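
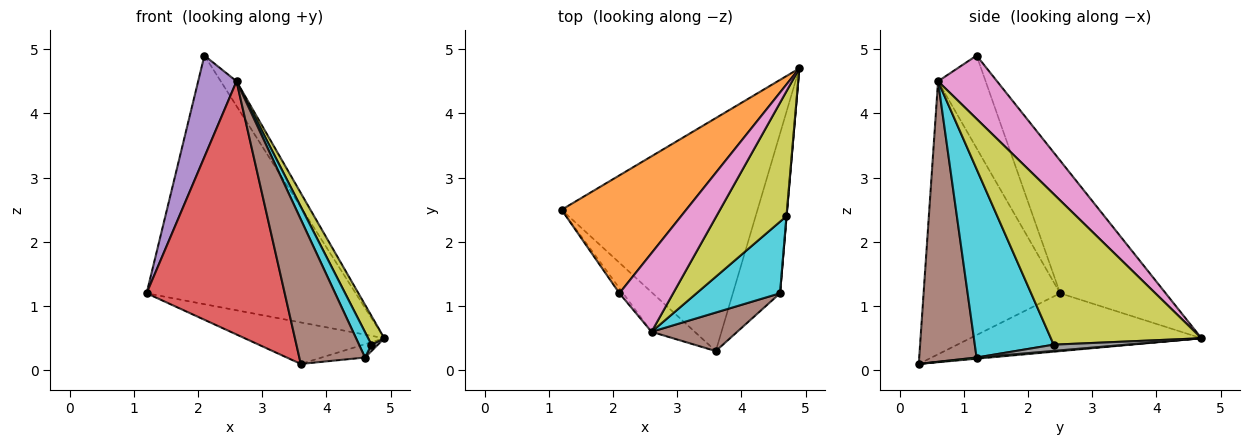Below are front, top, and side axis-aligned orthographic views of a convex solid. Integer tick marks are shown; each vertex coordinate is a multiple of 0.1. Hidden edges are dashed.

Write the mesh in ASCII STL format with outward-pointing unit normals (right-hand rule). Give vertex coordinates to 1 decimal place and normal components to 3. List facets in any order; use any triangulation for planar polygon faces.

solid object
 facet normal -0.279 0.168 -0.945
  outer loop
   vertex 3.6 0.3 0.1
   vertex 1.2 2.5 1.2
   vertex 4.9 4.7 0.5
  endloop
 endfacet
 facet normal -0.415 0.822 0.390
  outer loop
   vertex 2.1 1.2 4.9
   vertex 4.9 4.7 0.5
   vertex 1.2 2.5 1.2
  endloop
 endfacet
 facet normal 0.025 0.083 -0.996
  outer loop
   vertex 4.6 1.2 0.2
   vertex 3.6 0.3 0.1
   vertex 4.9 4.7 0.5
  endloop
 endfacet
 facet normal -0.699 -0.707 -0.111
  outer loop
   vertex 2.6 0.6 4.5
   vertex 1.2 2.5 1.2
   vertex 3.6 0.3 0.1
  endloop
 endfacet
 facet normal -0.778 -0.628 -0.031
  outer loop
   vertex 2.6 0.6 4.5
   vertex 2.1 1.2 4.9
   vertex 1.2 2.5 1.2
  endloop
 endfacet
 facet normal 0.645 -0.738 0.197
  outer loop
   vertex 2.6 0.6 4.5
   vertex 3.6 0.3 0.1
   vertex 4.6 1.2 0.2
  endloop
 endfacet
 facet normal 0.747 0.200 0.634
  outer loop
   vertex 2.6 0.6 4.5
   vertex 4.9 4.7 0.5
   vertex 2.1 1.2 4.9
  endloop
 endfacet
 facet normal 0.996 -0.088 0.029
  outer loop
   vertex 4.7 2.4 0.4
   vertex 4.6 1.2 0.2
   vertex 4.9 4.7 0.5
  endloop
 endfacet
 facet normal 0.902 -0.097 0.420
  outer loop
   vertex 4.7 2.4 0.4
   vertex 4.9 4.7 0.5
   vertex 2.6 0.6 4.5
  endloop
 endfacet
 facet normal 0.905 -0.142 0.401
  outer loop
   vertex 4.7 2.4 0.4
   vertex 2.6 0.6 4.5
   vertex 4.6 1.2 0.2
  endloop
 endfacet
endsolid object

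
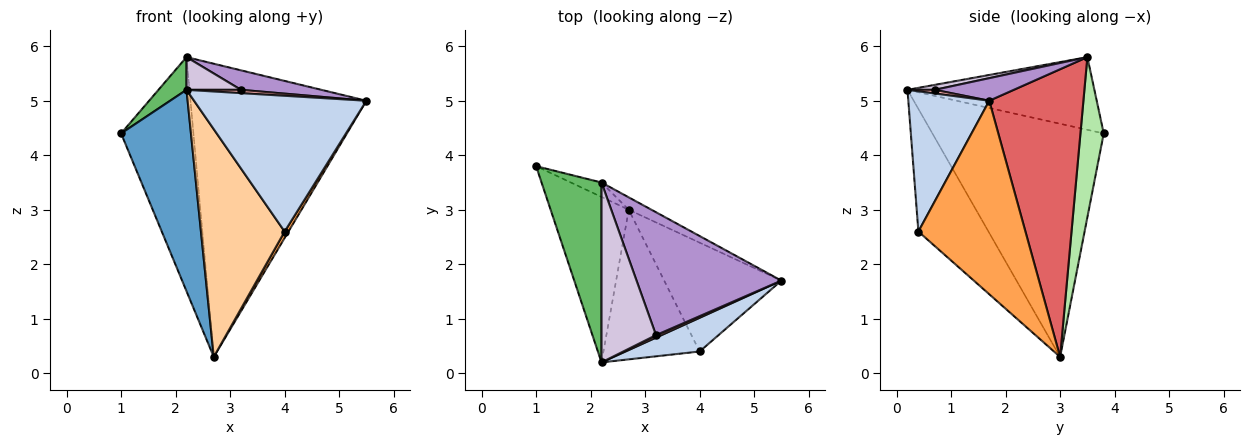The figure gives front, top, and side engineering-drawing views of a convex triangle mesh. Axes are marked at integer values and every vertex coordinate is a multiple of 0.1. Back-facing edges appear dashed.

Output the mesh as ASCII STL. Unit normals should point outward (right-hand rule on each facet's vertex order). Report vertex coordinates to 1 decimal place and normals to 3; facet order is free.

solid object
 facet normal -0.884 -0.361 -0.296
  outer loop
   vertex 2.7 3.0 0.3
   vertex 2.2 0.2 5.2
   vertex 1.0 3.8 4.4
  endloop
 endfacet
 facet normal 0.415 -0.883 0.219
  outer loop
   vertex 4.0 0.4 2.6
   vertex 5.5 1.7 5.0
   vertex 2.2 0.2 5.2
  endloop
 endfacet
 facet normal 0.855 -0.031 -0.518
  outer loop
   vertex 4.0 0.4 2.6
   vertex 2.7 3.0 0.3
   vertex 5.5 1.7 5.0
  endloop
 endfacet
 facet normal -0.574 -0.685 -0.450
  outer loop
   vertex 4.0 0.4 2.6
   vertex 2.2 0.2 5.2
   vertex 2.7 3.0 0.3
  endloop
 endfacet
 facet normal -0.766 -0.115 0.632
  outer loop
   vertex 2.2 3.5 5.8
   vertex 1.0 3.8 4.4
   vertex 2.2 0.2 5.2
  endloop
 endfacet
 facet normal 0.306 0.950 -0.059
  outer loop
   vertex 2.2 3.5 5.8
   vertex 2.7 3.0 0.3
   vertex 1.0 3.8 4.4
  endloop
 endfacet
 facet normal 0.472 0.881 -0.037
  outer loop
   vertex 2.2 3.5 5.8
   vertex 5.5 1.7 5.0
   vertex 2.7 3.0 0.3
  endloop
 endfacet
 facet normal 0.371 -0.743 0.557
  outer loop
   vertex 3.2 0.7 5.2
   vertex 2.2 0.2 5.2
   vertex 5.5 1.7 5.0
  endloop
 endfacet
 facet normal 0.152 -0.155 0.976
  outer loop
   vertex 3.2 0.7 5.2
   vertex 5.5 1.7 5.0
   vertex 2.2 3.5 5.8
  endloop
 endfacet
 facet normal 0.089 -0.178 0.980
  outer loop
   vertex 3.2 0.7 5.2
   vertex 2.2 3.5 5.8
   vertex 2.2 0.2 5.2
  endloop
 endfacet
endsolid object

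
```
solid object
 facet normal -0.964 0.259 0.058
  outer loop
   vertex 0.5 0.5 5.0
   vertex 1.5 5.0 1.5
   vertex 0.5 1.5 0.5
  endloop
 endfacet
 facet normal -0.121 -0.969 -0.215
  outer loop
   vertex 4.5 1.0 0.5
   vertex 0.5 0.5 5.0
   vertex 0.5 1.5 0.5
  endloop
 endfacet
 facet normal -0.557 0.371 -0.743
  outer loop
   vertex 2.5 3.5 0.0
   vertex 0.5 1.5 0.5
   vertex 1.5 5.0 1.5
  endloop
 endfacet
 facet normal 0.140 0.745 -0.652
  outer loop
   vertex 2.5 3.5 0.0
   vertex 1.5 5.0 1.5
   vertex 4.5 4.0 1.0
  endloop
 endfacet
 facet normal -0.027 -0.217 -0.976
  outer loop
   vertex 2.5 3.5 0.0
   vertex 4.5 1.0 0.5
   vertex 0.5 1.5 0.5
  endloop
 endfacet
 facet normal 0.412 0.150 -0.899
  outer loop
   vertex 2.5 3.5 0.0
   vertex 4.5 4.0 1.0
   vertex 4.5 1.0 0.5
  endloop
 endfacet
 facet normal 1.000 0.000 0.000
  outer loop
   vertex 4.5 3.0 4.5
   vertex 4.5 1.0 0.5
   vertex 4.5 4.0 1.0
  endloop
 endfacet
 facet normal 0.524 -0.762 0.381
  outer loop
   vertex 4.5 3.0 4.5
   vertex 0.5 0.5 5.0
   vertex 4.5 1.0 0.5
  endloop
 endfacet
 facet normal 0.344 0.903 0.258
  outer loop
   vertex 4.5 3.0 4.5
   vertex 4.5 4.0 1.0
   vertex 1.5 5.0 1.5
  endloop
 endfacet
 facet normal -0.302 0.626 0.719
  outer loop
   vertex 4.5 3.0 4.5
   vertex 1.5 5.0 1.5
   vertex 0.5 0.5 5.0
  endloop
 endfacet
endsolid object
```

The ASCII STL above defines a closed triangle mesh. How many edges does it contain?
15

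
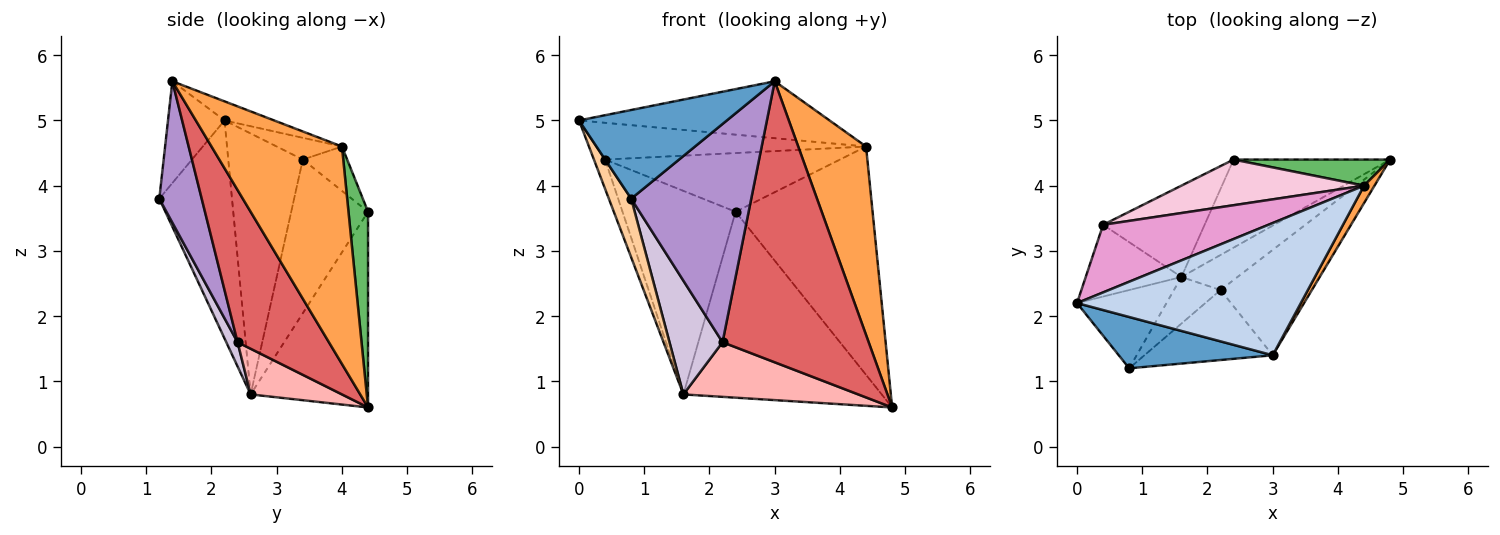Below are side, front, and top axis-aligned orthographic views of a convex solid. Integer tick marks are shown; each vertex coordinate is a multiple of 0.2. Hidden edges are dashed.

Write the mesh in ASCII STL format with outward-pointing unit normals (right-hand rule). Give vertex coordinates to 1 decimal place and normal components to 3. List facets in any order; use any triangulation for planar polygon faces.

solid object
 facet normal -0.314 -0.822 0.475
  outer loop
   vertex 0.8 1.2 3.8
   vertex 3.0 1.4 5.6
   vertex 0.0 2.2 5.0
  endloop
 endfacet
 facet normal -0.078 0.394 0.916
  outer loop
   vertex 4.4 4.0 4.6
   vertex 0.0 2.2 5.0
   vertex 3.0 1.4 5.6
  endloop
 endfacet
 facet normal 0.886 -0.461 0.043
  outer loop
   vertex 4.4 4.0 4.6
   vertex 3.0 1.4 5.6
   vertex 4.8 4.4 0.6
  endloop
 endfacet
 facet normal -0.890 -0.274 -0.365
  outer loop
   vertex 1.6 2.6 0.8
   vertex 0.8 1.2 3.8
   vertex 0.0 2.2 5.0
  endloop
 endfacet
 facet normal 0.141 0.984 0.112
  outer loop
   vertex 2.4 4.4 3.6
   vertex 4.4 4.0 4.6
   vertex 4.8 4.4 0.6
  endloop
 endfacet
 facet normal -0.472 0.797 -0.377
  outer loop
   vertex 2.4 4.4 3.6
   vertex 4.8 4.4 0.6
   vertex 1.6 2.6 0.8
  endloop
 endfacet
 facet normal 0.505 -0.808 -0.303
  outer loop
   vertex 2.2 2.4 1.6
   vertex 4.8 4.4 0.6
   vertex 3.0 1.4 5.6
  endloop
 endfacet
 facet normal 0.402 -0.770 -0.494
  outer loop
   vertex 2.2 2.4 1.6
   vertex 1.6 2.6 0.8
   vertex 4.8 4.4 0.6
  endloop
 endfacet
 facet normal 0.319 -0.903 -0.289
  outer loop
   vertex 2.2 2.4 1.6
   vertex 3.0 1.4 5.6
   vertex 0.8 1.2 3.8
  endloop
 endfacet
 facet normal 0.193 -0.908 -0.372
  outer loop
   vertex 2.2 2.4 1.6
   vertex 0.8 1.2 3.8
   vertex 1.6 2.6 0.8
  endloop
 endfacet
 facet normal -0.930 0.139 -0.341
  outer loop
   vertex 0.4 3.4 4.4
   vertex 1.6 2.6 0.8
   vertex 0.0 2.2 5.0
  endloop
 endfacet
 facet normal -0.527 0.775 -0.348
  outer loop
   vertex 0.4 3.4 4.4
   vertex 2.4 4.4 3.6
   vertex 1.6 2.6 0.8
  endloop
 endfacet
 facet normal -0.115 0.475 0.873
  outer loop
   vertex 0.4 3.4 4.4
   vertex 0.0 2.2 5.0
   vertex 4.4 4.0 4.6
  endloop
 endfacet
 facet normal -0.147 0.781 0.607
  outer loop
   vertex 0.4 3.4 4.4
   vertex 4.4 4.0 4.6
   vertex 2.4 4.4 3.6
  endloop
 endfacet
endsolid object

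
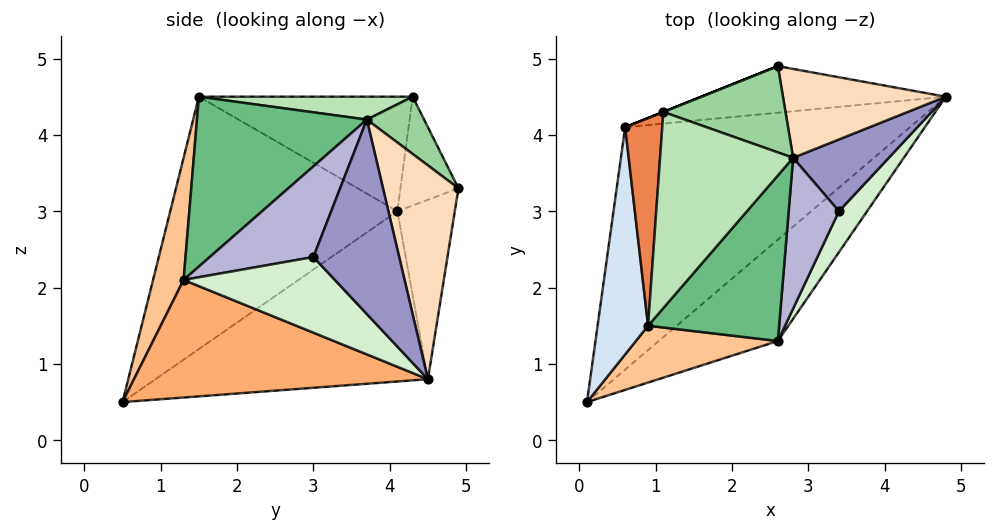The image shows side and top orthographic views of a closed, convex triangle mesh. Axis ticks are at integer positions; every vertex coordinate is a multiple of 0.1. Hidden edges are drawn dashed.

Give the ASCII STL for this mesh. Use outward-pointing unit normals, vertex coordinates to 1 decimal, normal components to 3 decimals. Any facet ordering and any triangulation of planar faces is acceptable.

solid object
 facet normal -0.427 0.555 -0.714
  outer loop
   vertex 0.6 4.1 3.0
   vertex 4.8 4.5 0.8
   vertex 0.1 0.5 0.5
  endloop
 endfacet
 facet normal -0.290 0.872 -0.394
  outer loop
   vertex 0.6 4.1 3.0
   vertex 2.6 4.9 3.3
   vertex 4.8 4.5 0.8
  endloop
 endfacet
 facet normal -0.371 0.928 0.000
  outer loop
   vertex 0.6 4.1 3.0
   vertex 1.1 4.3 4.5
   vertex 2.6 4.9 3.3
  endloop
 endfacet
 facet normal -0.981 0.000 0.196
  outer loop
   vertex 0.6 4.1 3.0
   vertex 0.1 0.5 0.5
   vertex 0.9 1.5 4.5
  endloop
 endfacet
 facet normal -0.949 0.068 0.307
  outer loop
   vertex 0.6 4.1 3.0
   vertex 0.9 1.5 4.5
   vertex 1.1 4.3 4.5
  endloop
 endfacet
 facet normal 0.556 -0.611 -0.563
  outer loop
   vertex 2.6 1.3 2.1
   vertex 0.1 0.5 0.5
   vertex 4.8 4.5 0.8
  endloop
 endfacet
 facet normal 0.177 -0.963 0.205
  outer loop
   vertex 2.6 1.3 2.1
   vertex 0.9 1.5 4.5
   vertex 0.1 0.5 0.5
  endloop
 endfacet
 facet normal 0.686 0.506 0.523
  outer loop
   vertex 2.8 3.7 4.2
   vertex 4.8 4.5 0.8
   vertex 2.6 4.9 3.3
  endloop
 endfacet
 facet normal 0.679 -0.515 0.524
  outer loop
   vertex 2.8 3.7 4.2
   vertex 0.9 1.5 4.5
   vertex 2.6 1.3 2.1
  endloop
 endfacet
 facet normal 0.340 0.600 0.724
  outer loop
   vertex 2.8 3.7 4.2
   vertex 2.6 4.9 3.3
   vertex 1.1 4.3 4.5
  endloop
 endfacet
 facet normal 0.170 -0.012 0.985
  outer loop
   vertex 2.8 3.7 4.2
   vertex 1.1 4.3 4.5
   vertex 0.9 1.5 4.5
  endloop
 endfacet
 facet normal 0.837 -0.449 0.312
  outer loop
   vertex 3.4 3.0 2.4
   vertex 2.6 1.3 2.1
   vertex 4.8 4.5 0.8
  endloop
 endfacet
 facet normal 0.842 -0.344 0.415
  outer loop
   vertex 3.4 3.0 2.4
   vertex 4.8 4.5 0.8
   vertex 2.8 3.7 4.2
  endloop
 endfacet
 facet normal 0.783 -0.445 0.434
  outer loop
   vertex 3.4 3.0 2.4
   vertex 2.8 3.7 4.2
   vertex 2.6 1.3 2.1
  endloop
 endfacet
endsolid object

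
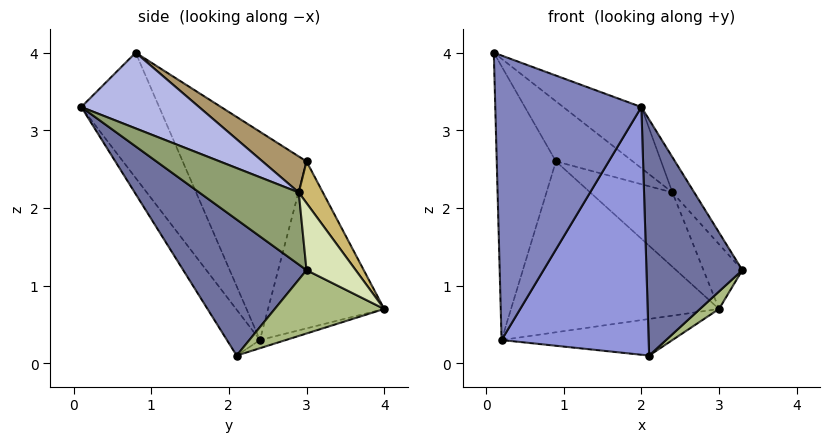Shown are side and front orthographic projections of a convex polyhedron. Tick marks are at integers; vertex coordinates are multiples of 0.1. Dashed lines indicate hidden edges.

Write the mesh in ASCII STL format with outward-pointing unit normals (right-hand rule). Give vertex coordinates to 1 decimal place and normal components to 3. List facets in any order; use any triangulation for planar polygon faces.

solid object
 facet normal 0.743 -0.578 -0.338
  outer loop
   vertex 2.1 2.1 0.1
   vertex 3.3 3.0 1.2
   vertex 2.0 0.1 3.3
  endloop
 endfacet
 facet normal -0.438 -0.821 -0.367
  outer loop
   vertex 0.2 2.4 0.3
   vertex 2.0 0.1 3.3
   vertex 0.1 0.8 4.0
  endloop
 endfacet
 facet normal -0.186 -0.831 -0.525
  outer loop
   vertex 0.2 2.4 0.3
   vertex 2.1 2.1 0.1
   vertex 2.0 0.1 3.3
  endloop
 endfacet
 facet normal 0.421 0.279 0.863
  outer loop
   vertex 2.4 2.9 2.2
   vertex 0.1 0.8 4.0
   vertex 2.0 0.1 3.3
  endloop
 endfacet
 facet normal 0.726 0.159 0.669
  outer loop
   vertex 2.4 2.9 2.2
   vertex 2.0 0.1 3.3
   vertex 3.3 3.0 1.2
  endloop
 endfacet
 facet normal 0.720 -0.125 -0.683
  outer loop
   vertex 3.0 4.0 0.7
   vertex 3.3 3.0 1.2
   vertex 2.1 2.1 0.1
  endloop
 endfacet
 facet normal -0.049 0.322 -0.946
  outer loop
   vertex 3.0 4.0 0.7
   vertex 2.1 2.1 0.1
   vertex 0.2 2.4 0.3
  endloop
 endfacet
 facet normal 0.622 0.491 0.609
  outer loop
   vertex 3.0 4.0 0.7
   vertex 2.4 2.9 2.2
   vertex 3.3 3.0 1.2
  endloop
 endfacet
 facet normal 0.258 0.450 0.855
  outer loop
   vertex 0.9 3.0 2.6
   vertex 0.1 0.8 4.0
   vertex 2.4 2.9 2.2
  endloop
 endfacet
 facet normal 0.218 0.743 0.632
  outer loop
   vertex 0.9 3.0 2.6
   vertex 2.4 2.9 2.2
   vertex 3.0 4.0 0.7
  endloop
 endfacet
 facet normal -0.891 0.426 0.160
  outer loop
   vertex 0.9 3.0 2.6
   vertex 0.2 2.4 0.3
   vertex 0.1 0.8 4.0
  endloop
 endfacet
 facet normal -0.486 0.870 -0.079
  outer loop
   vertex 0.9 3.0 2.6
   vertex 3.0 4.0 0.7
   vertex 0.2 2.4 0.3
  endloop
 endfacet
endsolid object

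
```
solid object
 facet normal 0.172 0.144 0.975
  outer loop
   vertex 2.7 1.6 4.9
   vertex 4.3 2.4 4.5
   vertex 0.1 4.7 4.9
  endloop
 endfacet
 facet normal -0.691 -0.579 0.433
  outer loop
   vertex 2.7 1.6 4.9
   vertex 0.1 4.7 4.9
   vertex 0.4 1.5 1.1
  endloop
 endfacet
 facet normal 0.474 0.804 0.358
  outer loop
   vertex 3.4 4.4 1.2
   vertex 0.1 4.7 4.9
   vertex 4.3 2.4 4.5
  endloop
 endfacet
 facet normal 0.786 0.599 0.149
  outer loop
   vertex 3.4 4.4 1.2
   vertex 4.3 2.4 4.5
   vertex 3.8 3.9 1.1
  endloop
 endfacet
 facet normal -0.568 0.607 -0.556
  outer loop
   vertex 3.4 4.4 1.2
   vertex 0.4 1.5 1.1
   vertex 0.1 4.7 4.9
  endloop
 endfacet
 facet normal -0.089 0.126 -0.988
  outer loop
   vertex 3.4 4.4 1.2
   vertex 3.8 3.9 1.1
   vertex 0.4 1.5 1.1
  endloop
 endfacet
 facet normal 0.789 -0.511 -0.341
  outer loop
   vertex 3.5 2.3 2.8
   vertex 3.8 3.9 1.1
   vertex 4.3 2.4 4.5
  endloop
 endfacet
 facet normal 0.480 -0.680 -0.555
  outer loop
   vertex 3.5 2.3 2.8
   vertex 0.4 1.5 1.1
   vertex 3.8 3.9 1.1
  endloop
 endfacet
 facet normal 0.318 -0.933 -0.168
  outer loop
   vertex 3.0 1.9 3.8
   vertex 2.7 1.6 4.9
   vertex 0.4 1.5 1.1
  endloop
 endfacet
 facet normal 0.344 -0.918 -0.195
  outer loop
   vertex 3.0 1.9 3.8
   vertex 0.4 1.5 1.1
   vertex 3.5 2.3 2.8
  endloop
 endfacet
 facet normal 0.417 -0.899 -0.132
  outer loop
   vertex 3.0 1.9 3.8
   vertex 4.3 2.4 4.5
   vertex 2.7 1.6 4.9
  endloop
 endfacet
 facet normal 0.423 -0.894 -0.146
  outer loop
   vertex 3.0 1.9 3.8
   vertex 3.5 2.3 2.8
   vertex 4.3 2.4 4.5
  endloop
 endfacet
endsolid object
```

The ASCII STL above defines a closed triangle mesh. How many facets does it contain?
12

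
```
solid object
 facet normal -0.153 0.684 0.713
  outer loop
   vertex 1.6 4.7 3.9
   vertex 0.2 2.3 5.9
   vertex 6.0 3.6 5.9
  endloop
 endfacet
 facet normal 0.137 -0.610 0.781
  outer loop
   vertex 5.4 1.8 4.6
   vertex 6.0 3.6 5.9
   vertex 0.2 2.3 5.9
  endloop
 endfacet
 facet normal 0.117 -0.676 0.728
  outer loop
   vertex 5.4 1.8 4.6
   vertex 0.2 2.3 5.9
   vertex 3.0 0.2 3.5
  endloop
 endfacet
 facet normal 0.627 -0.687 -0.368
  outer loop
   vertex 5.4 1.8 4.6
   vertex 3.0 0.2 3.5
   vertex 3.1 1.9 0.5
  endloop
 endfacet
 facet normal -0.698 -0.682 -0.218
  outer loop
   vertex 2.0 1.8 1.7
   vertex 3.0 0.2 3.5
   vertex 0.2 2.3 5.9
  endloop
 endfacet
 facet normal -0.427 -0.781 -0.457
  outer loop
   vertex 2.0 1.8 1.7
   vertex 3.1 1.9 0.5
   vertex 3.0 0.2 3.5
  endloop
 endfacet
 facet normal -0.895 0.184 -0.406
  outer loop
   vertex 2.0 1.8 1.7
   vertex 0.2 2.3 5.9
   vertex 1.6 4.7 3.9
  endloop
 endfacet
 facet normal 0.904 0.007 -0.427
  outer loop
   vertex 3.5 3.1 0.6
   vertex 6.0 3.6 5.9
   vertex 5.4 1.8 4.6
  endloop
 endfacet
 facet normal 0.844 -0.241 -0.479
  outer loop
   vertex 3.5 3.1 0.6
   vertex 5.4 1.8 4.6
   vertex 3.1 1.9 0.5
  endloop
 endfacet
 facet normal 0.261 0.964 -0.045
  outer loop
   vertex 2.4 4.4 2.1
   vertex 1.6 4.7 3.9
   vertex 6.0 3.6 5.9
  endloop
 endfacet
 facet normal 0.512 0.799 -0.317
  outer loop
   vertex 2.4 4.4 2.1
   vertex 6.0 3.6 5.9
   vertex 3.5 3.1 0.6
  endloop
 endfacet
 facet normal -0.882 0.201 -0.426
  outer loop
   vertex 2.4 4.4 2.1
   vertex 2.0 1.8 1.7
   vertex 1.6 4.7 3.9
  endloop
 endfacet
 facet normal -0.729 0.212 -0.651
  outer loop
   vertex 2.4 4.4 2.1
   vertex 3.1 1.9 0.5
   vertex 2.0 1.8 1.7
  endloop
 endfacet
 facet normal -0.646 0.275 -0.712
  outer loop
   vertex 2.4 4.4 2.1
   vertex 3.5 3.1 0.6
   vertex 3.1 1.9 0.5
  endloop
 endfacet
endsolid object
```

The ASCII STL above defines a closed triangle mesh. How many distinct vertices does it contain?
9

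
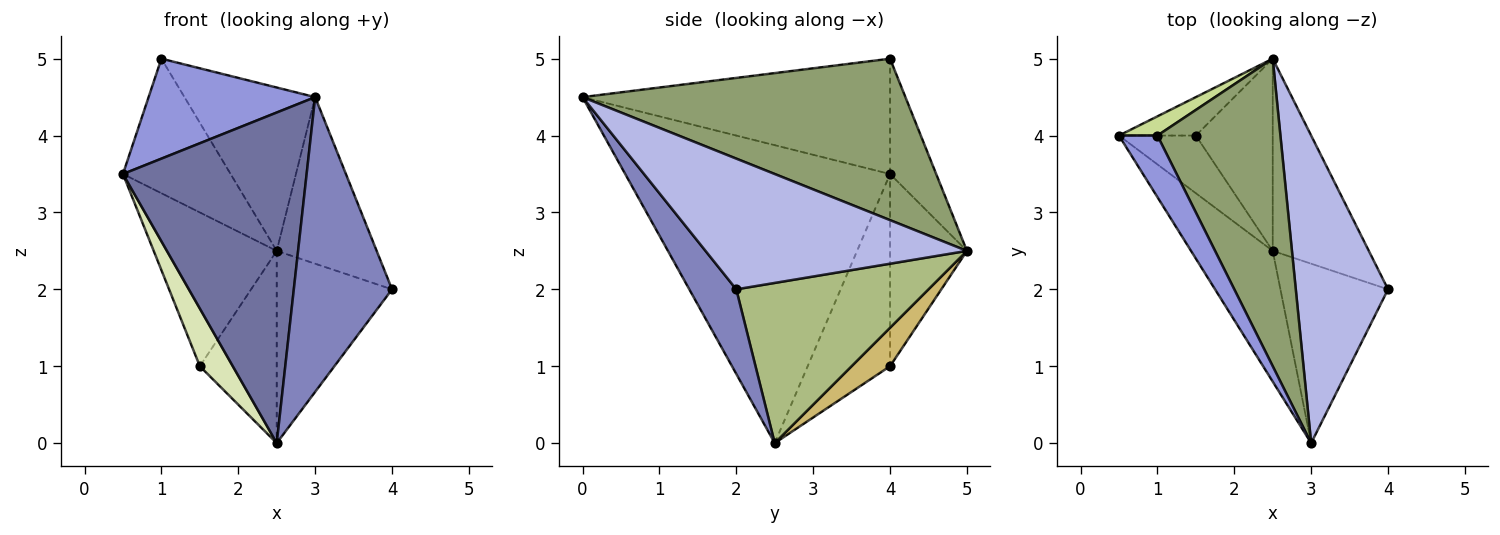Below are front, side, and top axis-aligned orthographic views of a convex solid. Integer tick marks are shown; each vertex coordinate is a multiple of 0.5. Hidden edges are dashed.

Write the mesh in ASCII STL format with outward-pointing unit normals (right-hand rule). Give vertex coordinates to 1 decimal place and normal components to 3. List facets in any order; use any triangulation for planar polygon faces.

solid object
 facet normal -0.802 -0.556 -0.220
  outer loop
   vertex 2.5 2.5 0.0
   vertex 3.0 0.0 4.5
   vertex 0.5 4.0 3.5
  endloop
 endfacet
 facet normal 0.378 -0.791 -0.481
  outer loop
   vertex 2.5 2.5 0.0
   vertex 4.0 2.0 2.0
   vertex 3.0 0.0 4.5
  endloop
 endfacet
 facet normal -0.844 -0.457 0.281
  outer loop
   vertex 1.0 4.0 5.0
   vertex 0.5 4.0 3.5
   vertex 3.0 0.0 4.5
  endloop
 endfacet
 facet normal 0.780 0.298 0.550
  outer loop
   vertex 2.5 5.0 2.5
   vertex 3.0 0.0 4.5
   vertex 4.0 2.0 2.0
  endloop
 endfacet
 facet normal 0.757 0.306 0.577
  outer loop
   vertex 2.5 5.0 2.5
   vertex 1.0 4.0 5.0
   vertex 3.0 0.0 4.5
  endloop
 endfacet
 facet normal 0.762 0.457 -0.457
  outer loop
   vertex 2.5 5.0 2.5
   vertex 4.0 2.0 2.0
   vertex 2.5 2.5 0.0
  endloop
 endfacet
 facet normal -0.391 0.911 0.130
  outer loop
   vertex 2.5 5.0 2.5
   vertex 0.5 4.0 3.5
   vertex 1.0 4.0 5.0
  endloop
 endfacet
 facet normal -0.870 -0.348 -0.348
  outer loop
   vertex 1.5 4.0 1.0
   vertex 2.5 2.5 0.0
   vertex 0.5 4.0 3.5
  endloop
 endfacet
 facet normal -0.518 0.830 -0.207
  outer loop
   vertex 1.5 4.0 1.0
   vertex 0.5 4.0 3.5
   vertex 2.5 5.0 2.5
  endloop
 endfacet
 facet normal 0.333 0.667 -0.667
  outer loop
   vertex 1.5 4.0 1.0
   vertex 2.5 5.0 2.5
   vertex 2.5 2.5 0.0
  endloop
 endfacet
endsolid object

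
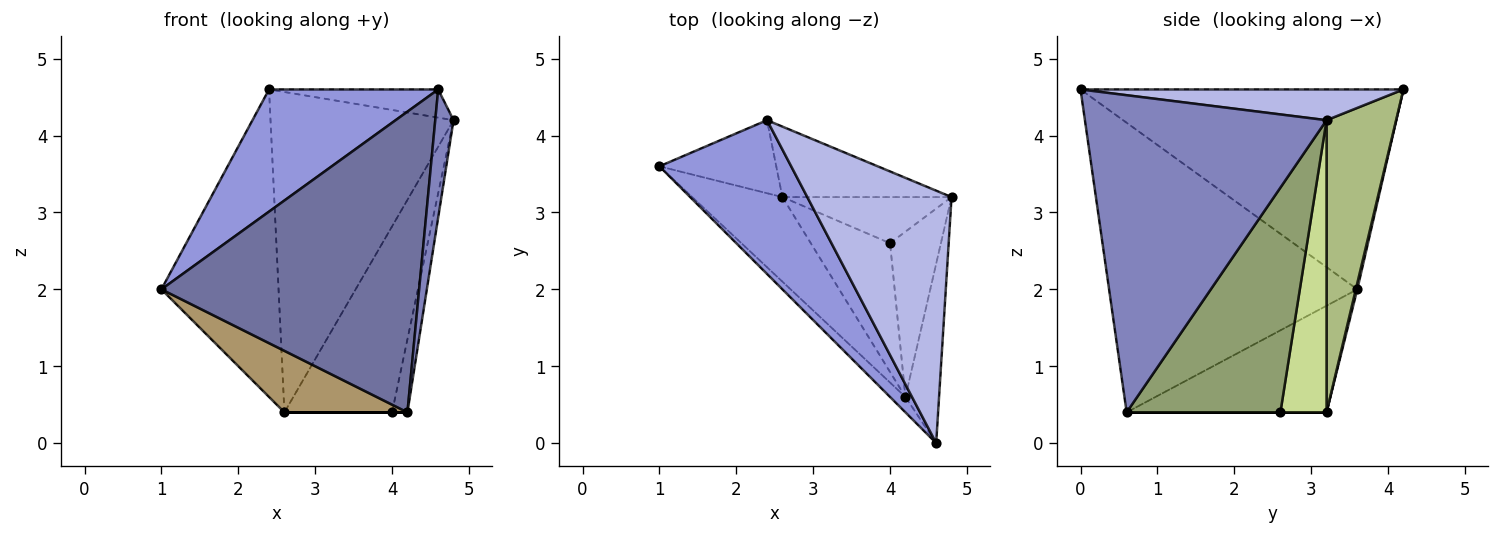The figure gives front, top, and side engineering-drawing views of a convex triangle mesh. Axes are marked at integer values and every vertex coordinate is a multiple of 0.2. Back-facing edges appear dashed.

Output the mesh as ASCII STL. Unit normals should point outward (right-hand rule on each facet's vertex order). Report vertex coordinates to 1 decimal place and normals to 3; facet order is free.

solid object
 facet normal -0.693 -0.720 -0.037
  outer loop
   vertex 4.2 0.6 0.4
   vertex 4.6 0.0 4.6
   vertex 1.0 3.6 2.0
  endloop
 endfacet
 facet normal 0.992 -0.075 -0.105
  outer loop
   vertex 4.2 0.6 0.4
   vertex 4.8 3.2 4.2
   vertex 4.6 0.0 4.6
  endloop
 endfacet
 facet normal -0.765 -0.401 0.504
  outer loop
   vertex 2.4 4.2 4.6
   vertex 1.0 3.6 2.0
   vertex 4.6 0.0 4.6
  endloop
 endfacet
 facet normal 0.207 0.109 0.972
  outer loop
   vertex 2.4 4.2 4.6
   vertex 4.6 0.0 4.6
   vertex 4.8 3.2 4.2
  endloop
 endfacet
 facet normal 0.971 0.097 -0.220
  outer loop
   vertex 4.0 2.6 0.4
   vertex 4.8 3.2 4.2
   vertex 4.2 0.6 0.4
  endloop
 endfacet
 facet normal 0.348 0.916 -0.201
  outer loop
   vertex 2.6 3.2 0.4
   vertex 2.4 4.2 4.6
   vertex 4.8 3.2 4.2
  endloop
 endfacet
 facet normal 0.384 0.896 -0.222
  outer loop
   vertex 2.6 3.2 0.4
   vertex 4.8 3.2 4.2
   vertex 4.0 2.6 0.4
  endloop
 endfacet
 facet normal 0.012 0.973 -0.231
  outer loop
   vertex 2.6 3.2 0.4
   vertex 1.0 3.6 2.0
   vertex 2.4 4.2 4.6
  endloop
 endfacet
 facet normal -0.691 -0.425 -0.585
  outer loop
   vertex 2.6 3.2 0.4
   vertex 4.2 0.6 0.4
   vertex 1.0 3.6 2.0
  endloop
 endfacet
 facet normal 0.000 0.000 -1.000
  outer loop
   vertex 2.6 3.2 0.4
   vertex 4.0 2.6 0.4
   vertex 4.2 0.6 0.4
  endloop
 endfacet
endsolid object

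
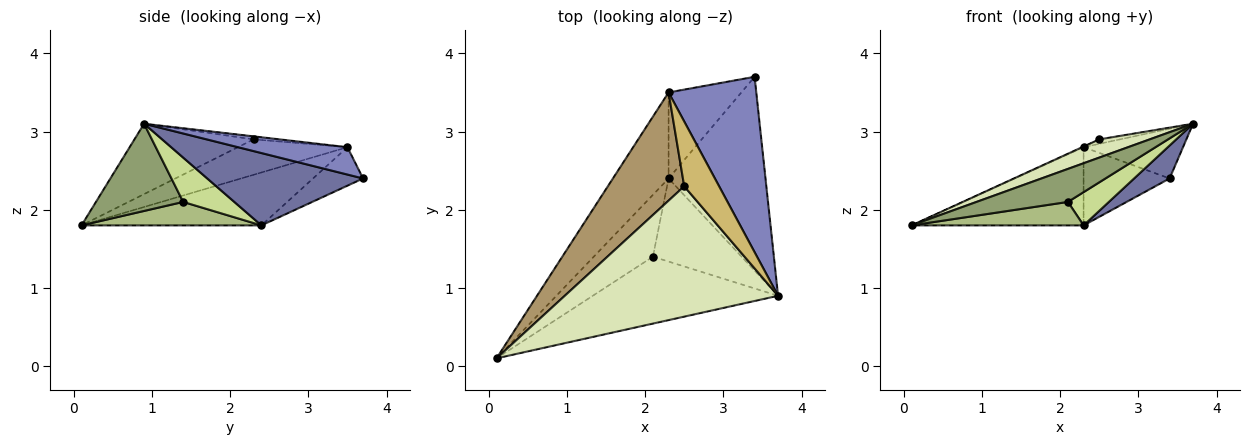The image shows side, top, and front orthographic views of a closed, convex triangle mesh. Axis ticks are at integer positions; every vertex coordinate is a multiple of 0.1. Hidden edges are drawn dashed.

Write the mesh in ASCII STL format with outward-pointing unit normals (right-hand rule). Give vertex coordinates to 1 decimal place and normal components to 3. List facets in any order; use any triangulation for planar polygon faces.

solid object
 facet normal 0.593 -0.135 -0.794
  outer loop
   vertex 2.3 2.4 1.8
   vertex 3.4 3.7 2.4
   vertex 3.7 0.9 3.1
  endloop
 endfacet
 facet normal 0.288 0.261 0.921
  outer loop
   vertex 2.3 3.5 2.8
   vertex 3.7 0.9 3.1
   vertex 3.4 3.7 2.4
  endloop
 endfacet
 facet normal -0.575 0.550 -0.605
  outer loop
   vertex 2.3 3.5 2.8
   vertex 2.3 2.4 1.8
   vertex 0.1 0.1 1.8
  endloop
 endfacet
 facet normal -0.364 0.626 -0.689
  outer loop
   vertex 2.3 3.5 2.8
   vertex 3.4 3.7 2.4
   vertex 2.3 2.4 1.8
  endloop
 endfacet
 facet normal 0.389 -0.408 -0.826
  outer loop
   vertex 2.1 1.4 2.1
   vertex 3.7 0.9 3.1
   vertex 0.1 0.1 1.8
  endloop
 endfacet
 facet normal 0.348 -0.333 -0.877
  outer loop
   vertex 2.1 1.4 2.1
   vertex 0.1 0.1 1.8
   vertex 2.3 2.4 1.8
  endloop
 endfacet
 facet normal 0.421 -0.337 -0.842
  outer loop
   vertex 2.1 1.4 2.1
   vertex 2.3 2.4 1.8
   vertex 3.7 0.9 3.1
  endloop
 endfacet
 facet normal -0.311 -0.132 0.941
  outer loop
   vertex 2.5 2.3 2.9
   vertex 0.1 0.1 1.8
   vertex 3.7 0.9 3.1
  endloop
 endfacet
 facet normal -0.421 0.005 0.907
  outer loop
   vertex 2.5 2.3 2.9
   vertex 2.3 3.5 2.8
   vertex 0.1 0.1 1.8
  endloop
 endfacet
 facet normal -0.086 0.069 0.994
  outer loop
   vertex 2.5 2.3 2.9
   vertex 3.7 0.9 3.1
   vertex 2.3 3.5 2.8
  endloop
 endfacet
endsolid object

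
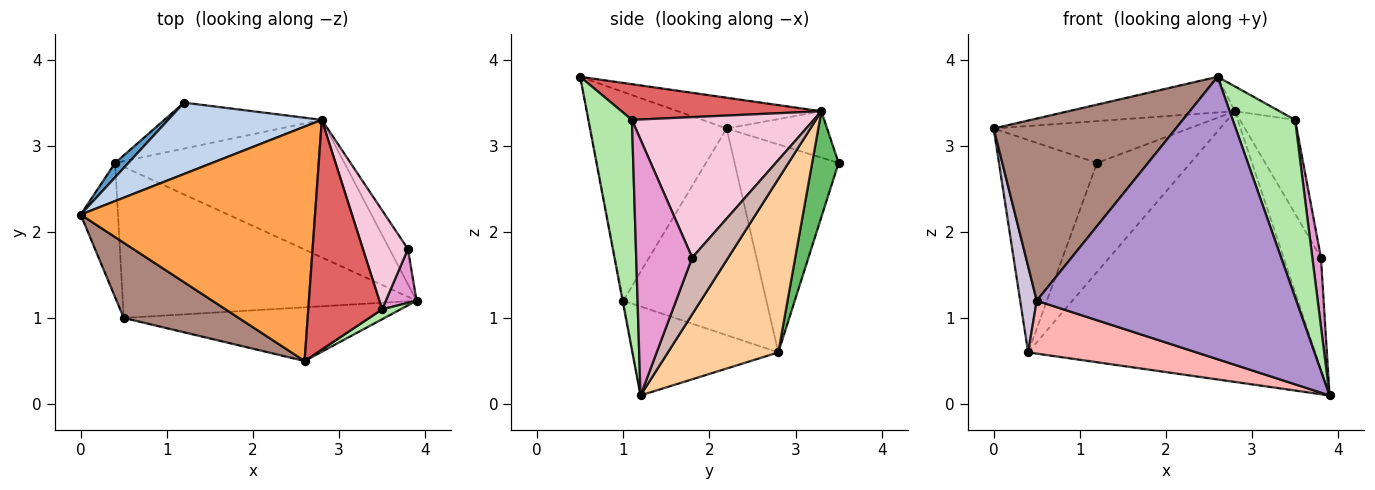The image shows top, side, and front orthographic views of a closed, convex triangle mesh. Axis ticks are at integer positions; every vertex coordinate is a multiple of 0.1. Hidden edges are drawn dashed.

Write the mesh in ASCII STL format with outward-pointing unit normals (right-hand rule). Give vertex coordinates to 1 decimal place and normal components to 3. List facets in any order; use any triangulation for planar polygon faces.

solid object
 facet normal -0.727 0.685 0.046
  outer loop
   vertex 0.4 2.8 0.6
   vertex 0.0 2.2 3.2
   vertex 1.2 3.5 2.8
  endloop
 endfacet
 facet normal -0.252 0.489 0.835
  outer loop
   vertex 2.8 3.3 3.4
   vertex 1.2 3.5 2.8
   vertex 0.0 2.2 3.2
  endloop
 endfacet
 facet normal -0.129 0.149 0.980
  outer loop
   vertex 2.8 3.3 3.4
   vertex 0.0 2.2 3.2
   vertex 2.6 0.5 3.8
  endloop
 endfacet
 facet normal 0.324 0.843 -0.429
  outer loop
   vertex 2.8 3.3 3.4
   vertex 3.9 1.2 0.1
   vertex 0.4 2.8 0.6
  endloop
 endfacet
 facet normal 0.252 0.892 -0.376
  outer loop
   vertex 2.8 3.3 3.4
   vertex 0.4 2.8 0.6
   vertex 1.2 3.5 2.8
  endloop
 endfacet
 facet normal 0.572 -0.819 0.046
  outer loop
   vertex 3.5 1.1 3.3
   vertex 2.6 0.5 3.8
   vertex 3.9 1.2 0.1
  endloop
 endfacet
 facet normal 0.433 0.097 0.896
  outer loop
   vertex 3.5 1.1 3.3
   vertex 2.8 3.3 3.4
   vertex 2.6 0.5 3.8
  endloop
 endfacet
 facet normal -0.275 -0.318 -0.907
  outer loop
   vertex 0.5 1.0 1.2
   vertex 0.4 2.8 0.6
   vertex 3.9 1.2 0.1
  endloop
 endfacet
 facet normal -0.003 -0.982 -0.187
  outer loop
   vertex 0.5 1.0 1.2
   vertex 3.9 1.2 0.1
   vertex 2.6 0.5 3.8
  endloop
 endfacet
 facet normal -0.978 -0.113 -0.177
  outer loop
   vertex 0.5 1.0 1.2
   vertex 0.0 2.2 3.2
   vertex 0.4 2.8 0.6
  endloop
 endfacet
 facet normal -0.569 -0.760 0.314
  outer loop
   vertex 0.5 1.0 1.2
   vertex 2.6 0.5 3.8
   vertex 0.0 2.2 3.2
  endloop
 endfacet
 facet normal 0.677 0.702 -0.221
  outer loop
   vertex 3.8 1.8 1.7
   vertex 3.9 1.2 0.1
   vertex 2.8 3.3 3.4
  endloop
 endfacet
 facet normal 0.981 -0.151 0.118
  outer loop
   vertex 3.8 1.8 1.7
   vertex 3.5 1.1 3.3
   vertex 3.9 1.2 0.1
  endloop
 endfacet
 facet normal 0.915 0.278 0.293
  outer loop
   vertex 3.8 1.8 1.7
   vertex 2.8 3.3 3.4
   vertex 3.5 1.1 3.3
  endloop
 endfacet
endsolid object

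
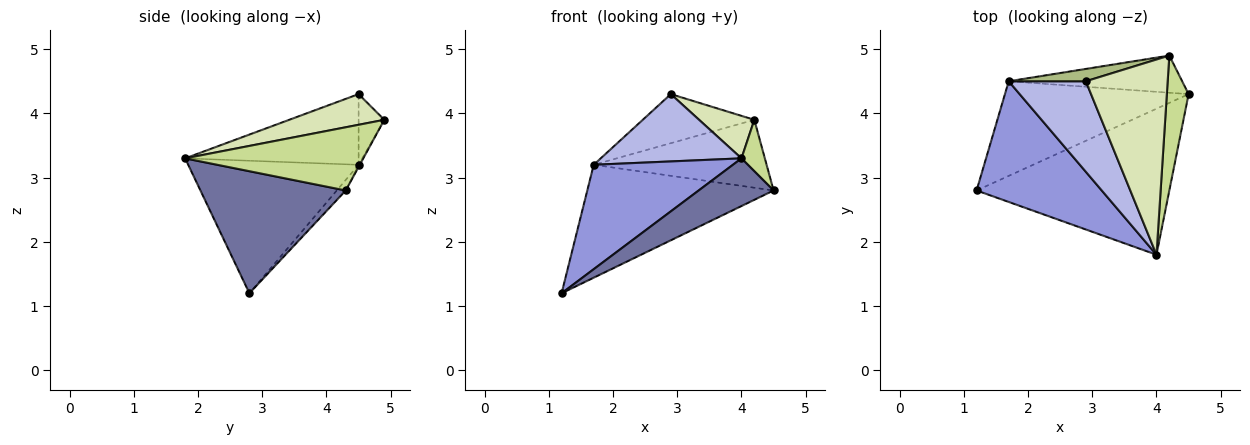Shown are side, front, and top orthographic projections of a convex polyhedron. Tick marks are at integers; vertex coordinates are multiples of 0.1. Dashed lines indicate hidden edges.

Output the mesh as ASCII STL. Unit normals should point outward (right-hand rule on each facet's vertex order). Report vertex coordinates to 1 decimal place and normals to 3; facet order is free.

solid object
 facet normal 0.516 -0.266 -0.814
  outer loop
   vertex 4.0 1.8 3.3
   vertex 1.2 2.8 1.2
   vertex 4.5 4.3 2.8
  endloop
 endfacet
 facet normal -0.037 0.766 -0.642
  outer loop
   vertex 1.7 4.5 3.2
   vertex 4.5 4.3 2.8
   vertex 1.2 2.8 1.2
  endloop
 endfacet
 facet normal -0.625 -0.511 0.590
  outer loop
   vertex 1.7 4.5 3.2
   vertex 1.2 2.8 1.2
   vertex 4.0 1.8 3.3
  endloop
 endfacet
 facet normal -0.593 -0.481 0.646
  outer loop
   vertex 1.7 4.5 3.2
   vertex 4.0 1.8 3.3
   vertex 2.9 4.5 4.3
  endloop
 endfacet
 facet normal -0.006 0.877 -0.480
  outer loop
   vertex 4.2 4.9 3.9
   vertex 4.5 4.3 2.8
   vertex 1.7 4.5 3.2
  endloop
 endfacet
 facet normal -0.218 0.947 0.238
  outer loop
   vertex 4.2 4.9 3.9
   vertex 1.7 4.5 3.2
   vertex 2.9 4.5 4.3
  endloop
 endfacet
 facet normal 0.938 -0.123 0.323
  outer loop
   vertex 4.2 4.9 3.9
   vertex 4.0 1.8 3.3
   vertex 4.5 4.3 2.8
  endloop
 endfacet
 facet normal 0.344 -0.200 0.918
  outer loop
   vertex 4.2 4.9 3.9
   vertex 2.9 4.5 4.3
   vertex 4.0 1.8 3.3
  endloop
 endfacet
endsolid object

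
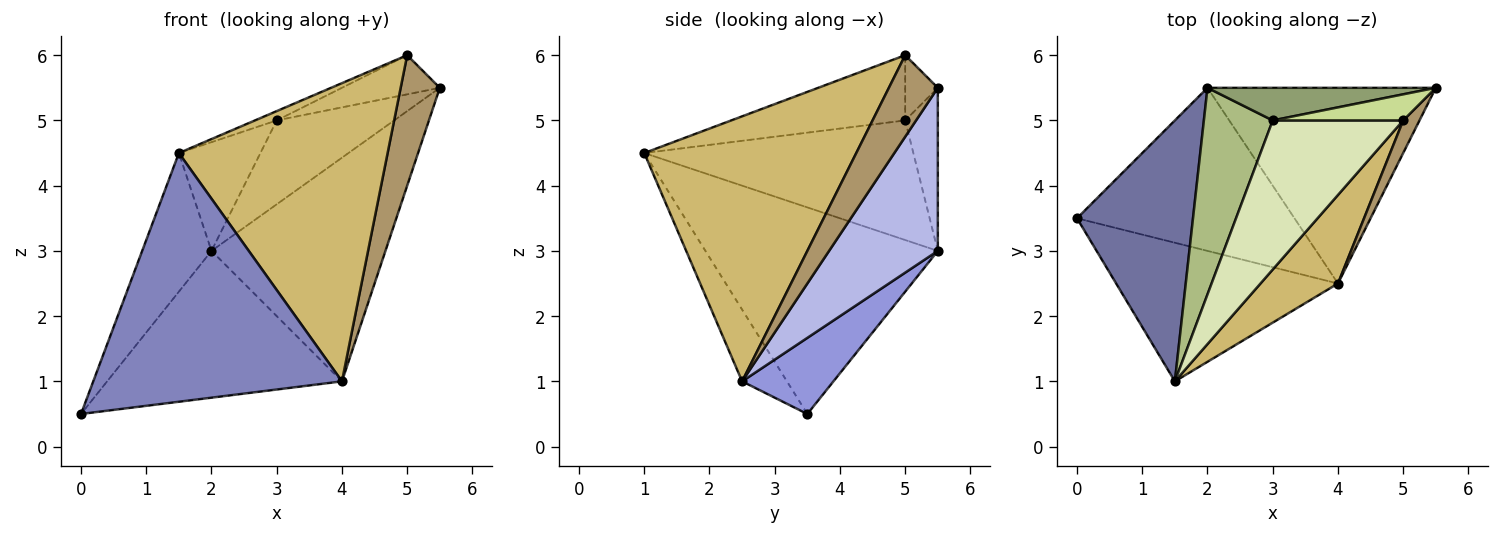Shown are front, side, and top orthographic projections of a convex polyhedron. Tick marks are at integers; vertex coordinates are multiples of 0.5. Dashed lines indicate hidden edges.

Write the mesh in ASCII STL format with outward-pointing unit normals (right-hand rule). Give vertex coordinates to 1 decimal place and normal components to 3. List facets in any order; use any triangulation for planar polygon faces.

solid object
 facet normal -0.844 0.252 0.474
  outer loop
   vertex 2.0 5.5 3.0
   vertex 0.0 3.5 0.5
   vertex 1.5 1.0 4.5
  endloop
 endfacet
 facet normal -0.156 -0.863 -0.481
  outer loop
   vertex 4.0 2.5 1.0
   vertex 1.5 1.0 4.5
   vertex 0.0 3.5 0.5
  endloop
 endfacet
 facet normal 0.252 0.647 -0.719
  outer loop
   vertex 4.0 2.5 1.0
   vertex 0.0 3.5 0.5
   vertex 2.0 5.5 3.0
  endloop
 endfacet
 facet normal 0.426 0.681 -0.596
  outer loop
   vertex 4.0 2.5 1.0
   vertex 2.0 5.5 3.0
   vertex 5.5 5.5 5.5
  endloop
 endfacet
 facet normal -0.251 0.902 0.351
  outer loop
   vertex 3.0 5.0 5.0
   vertex 5.5 5.5 5.5
   vertex 2.0 5.5 3.0
  endloop
 endfacet
 facet normal -0.838 0.254 0.483
  outer loop
   vertex 3.0 5.0 5.0
   vertex 2.0 5.5 3.0
   vertex 1.5 1.0 4.5
  endloop
 endfacet
 facet normal -0.267 0.802 0.535
  outer loop
   vertex 5.0 5.0 6.0
   vertex 5.5 5.5 5.5
   vertex 3.0 5.0 5.0
  endloop
 endfacet
 facet normal -0.447 0.056 0.893
  outer loop
   vertex 5.0 5.0 6.0
   vertex 3.0 5.0 5.0
   vertex 1.5 1.0 4.5
  endloop
 endfacet
 facet normal 0.772 -0.617 0.154
  outer loop
   vertex 5.0 5.0 6.0
   vertex 4.0 2.5 1.0
   vertex 5.5 5.5 5.5
  endloop
 endfacet
 facet normal 0.698 -0.687 0.204
  outer loop
   vertex 5.0 5.0 6.0
   vertex 1.5 1.0 4.5
   vertex 4.0 2.5 1.0
  endloop
 endfacet
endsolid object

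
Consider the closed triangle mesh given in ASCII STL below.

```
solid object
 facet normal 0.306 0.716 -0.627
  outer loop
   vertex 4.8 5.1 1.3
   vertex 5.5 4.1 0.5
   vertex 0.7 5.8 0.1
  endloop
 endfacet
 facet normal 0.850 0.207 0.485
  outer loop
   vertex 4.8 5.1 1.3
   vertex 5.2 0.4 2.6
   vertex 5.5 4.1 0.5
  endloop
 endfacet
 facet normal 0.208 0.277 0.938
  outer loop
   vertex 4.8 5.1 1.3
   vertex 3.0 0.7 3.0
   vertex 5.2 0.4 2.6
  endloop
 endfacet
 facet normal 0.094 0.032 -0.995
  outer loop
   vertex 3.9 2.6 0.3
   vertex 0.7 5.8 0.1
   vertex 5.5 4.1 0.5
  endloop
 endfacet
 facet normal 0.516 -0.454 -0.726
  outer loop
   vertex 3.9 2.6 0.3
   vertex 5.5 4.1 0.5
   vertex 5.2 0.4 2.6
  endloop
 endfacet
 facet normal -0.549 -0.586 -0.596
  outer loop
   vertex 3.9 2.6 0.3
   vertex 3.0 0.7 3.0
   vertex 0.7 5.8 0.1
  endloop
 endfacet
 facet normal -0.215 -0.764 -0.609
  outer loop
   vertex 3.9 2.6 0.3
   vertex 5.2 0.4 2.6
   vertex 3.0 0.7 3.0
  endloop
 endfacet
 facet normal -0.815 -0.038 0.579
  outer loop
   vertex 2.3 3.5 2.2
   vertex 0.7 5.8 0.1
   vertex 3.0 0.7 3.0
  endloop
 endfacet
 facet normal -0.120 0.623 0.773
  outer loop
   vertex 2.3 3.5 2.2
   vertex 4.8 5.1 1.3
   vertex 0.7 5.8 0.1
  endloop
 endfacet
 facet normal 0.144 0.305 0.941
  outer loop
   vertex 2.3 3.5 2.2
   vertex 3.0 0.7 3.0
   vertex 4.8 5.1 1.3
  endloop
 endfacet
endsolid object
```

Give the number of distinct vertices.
7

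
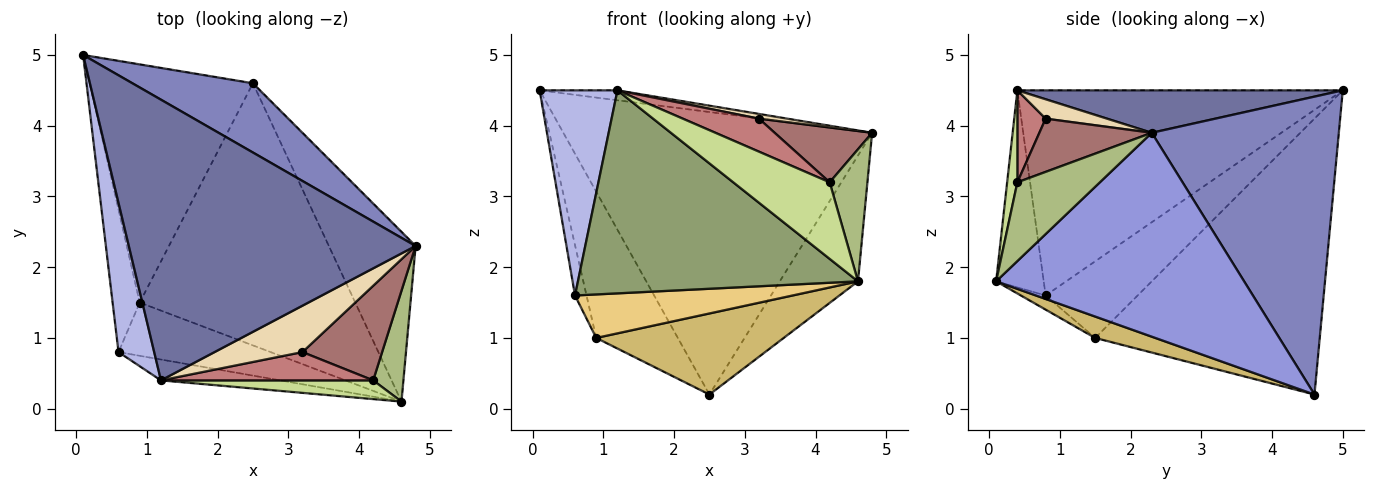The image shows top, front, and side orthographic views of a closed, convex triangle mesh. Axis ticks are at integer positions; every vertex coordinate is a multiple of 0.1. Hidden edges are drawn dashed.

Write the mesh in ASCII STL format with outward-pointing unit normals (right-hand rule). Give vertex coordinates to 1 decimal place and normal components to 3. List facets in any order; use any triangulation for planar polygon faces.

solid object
 facet normal 0.146 0.035 0.989
  outer loop
   vertex 1.2 0.4 4.5
   vertex 4.8 2.3 3.9
   vertex 0.1 5.0 4.5
  endloop
 endfacet
 facet normal 0.507 0.837 0.205
  outer loop
   vertex 2.5 4.6 0.2
   vertex 0.1 5.0 4.5
   vertex 4.8 2.3 3.9
  endloop
 endfacet
 facet normal 0.884 0.279 -0.376
  outer loop
   vertex 4.6 0.1 1.8
   vertex 2.5 4.6 0.2
   vertex 4.8 2.3 3.9
  endloop
 endfacet
 facet normal -0.959 -0.229 0.167
  outer loop
   vertex 0.6 0.8 1.6
   vertex 1.2 0.4 4.5
   vertex 0.1 5.0 4.5
  endloop
 endfacet
 facet normal -0.167 -0.981 -0.101
  outer loop
   vertex 0.6 0.8 1.6
   vertex 4.6 0.1 1.8
   vertex 1.2 0.4 4.5
  endloop
 endfacet
 facet normal 0.859 -0.393 0.329
  outer loop
   vertex 4.2 0.4 3.2
   vertex 4.6 0.1 1.8
   vertex 4.8 2.3 3.9
  endloop
 endfacet
 facet normal 0.102 -0.966 0.236
  outer loop
   vertex 4.2 0.4 3.2
   vertex 1.2 0.4 4.5
   vertex 4.6 0.1 1.8
  endloop
 endfacet
 facet normal -0.821 0.298 -0.486
  outer loop
   vertex 0.9 1.5 1.0
   vertex 0.1 5.0 4.5
   vertex 2.5 4.6 0.2
  endloop
 endfacet
 facet normal -0.936 0.117 -0.331
  outer loop
   vertex 0.9 1.5 1.0
   vertex 0.6 0.8 1.6
   vertex 0.1 5.0 4.5
  endloop
 endfacet
 facet normal 0.094 -0.294 -0.951
  outer loop
   vertex 0.9 1.5 1.0
   vertex 2.5 4.6 0.2
   vertex 4.6 0.1 1.8
  endloop
 endfacet
 facet normal -0.072 -0.631 -0.772
  outer loop
   vertex 0.9 1.5 1.0
   vertex 4.6 0.1 1.8
   vertex 0.6 0.8 1.6
  endloop
 endfacet
 facet normal 0.214 -0.099 0.972
  outer loop
   vertex 3.2 0.8 4.1
   vertex 4.8 2.3 3.9
   vertex 1.2 0.4 4.5
  endloop
 endfacet
 facet normal 0.501 -0.434 0.749
  outer loop
   vertex 3.2 0.8 4.1
   vertex 4.2 0.4 3.2
   vertex 4.8 2.3 3.9
  endloop
 endfacet
 facet normal 0.271 -0.731 0.626
  outer loop
   vertex 3.2 0.8 4.1
   vertex 1.2 0.4 4.5
   vertex 4.2 0.4 3.2
  endloop
 endfacet
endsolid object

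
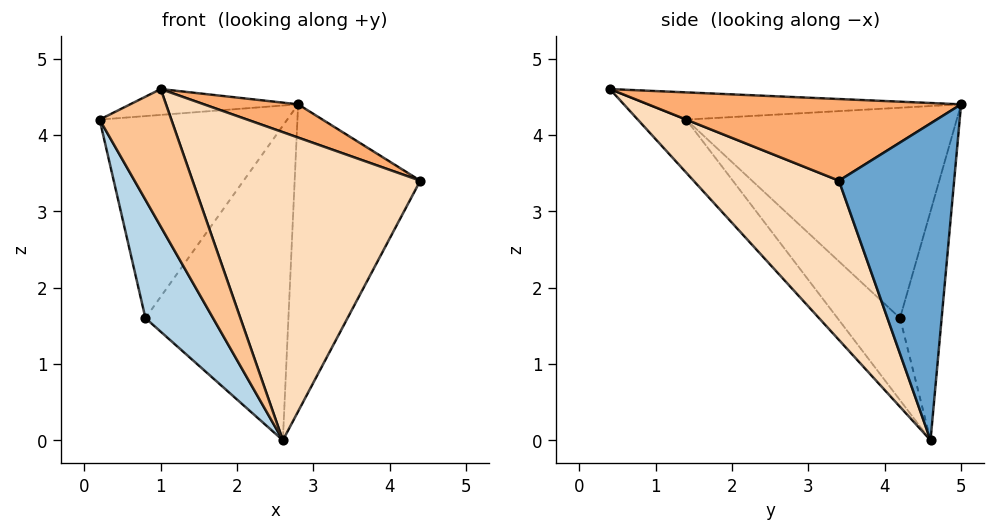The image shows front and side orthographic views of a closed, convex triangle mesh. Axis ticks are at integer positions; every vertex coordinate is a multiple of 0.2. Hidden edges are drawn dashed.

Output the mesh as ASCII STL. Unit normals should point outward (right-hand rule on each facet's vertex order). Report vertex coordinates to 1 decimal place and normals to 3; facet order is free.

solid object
 facet normal 0.673 0.733 -0.097
  outer loop
   vertex 2.6 4.6 0.0
   vertex 2.8 5.0 4.4
   vertex 4.4 3.4 3.4
  endloop
 endfacet
 facet normal -0.756 0.525 0.390
  outer loop
   vertex 0.8 4.2 1.6
   vertex 0.2 1.4 4.2
   vertex 2.8 5.0 4.4
  endloop
 endfacet
 facet normal -0.493 -0.533 -0.688
  outer loop
   vertex 0.8 4.2 1.6
   vertex 2.6 4.6 0.0
   vertex 0.2 1.4 4.2
  endloop
 endfacet
 facet normal -0.279 0.957 -0.074
  outer loop
   vertex 0.8 4.2 1.6
   vertex 2.8 5.0 4.4
   vertex 2.6 4.6 0.0
  endloop
 endfacet
 facet normal -0.283 0.152 0.947
  outer loop
   vertex 1.0 0.4 4.6
   vertex 2.8 5.0 4.4
   vertex 0.2 1.4 4.2
  endloop
 endfacet
 facet normal 0.429 -0.129 0.894
  outer loop
   vertex 1.0 0.4 4.6
   vertex 4.4 3.4 3.4
   vertex 2.8 5.0 4.4
  endloop
 endfacet
 facet normal -0.406 -0.600 -0.689
  outer loop
   vertex 1.0 0.4 4.6
   vertex 0.2 1.4 4.2
   vertex 2.6 4.6 0.0
  endloop
 endfacet
 facet normal 0.465 -0.728 -0.503
  outer loop
   vertex 1.0 0.4 4.6
   vertex 2.6 4.6 0.0
   vertex 4.4 3.4 3.4
  endloop
 endfacet
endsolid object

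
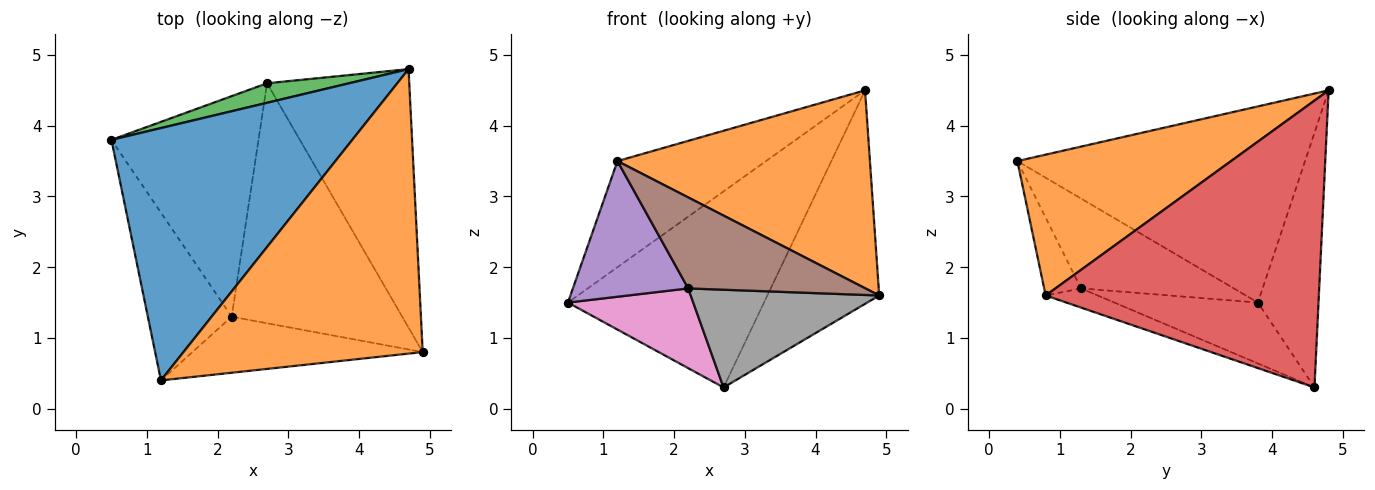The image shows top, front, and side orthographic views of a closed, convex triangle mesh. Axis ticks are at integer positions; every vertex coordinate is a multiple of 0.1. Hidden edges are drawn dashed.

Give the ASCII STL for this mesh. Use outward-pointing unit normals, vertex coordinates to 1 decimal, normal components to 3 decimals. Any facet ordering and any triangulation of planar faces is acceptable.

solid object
 facet normal -0.600 0.310 0.737
  outer loop
   vertex 1.2 0.4 3.5
   vertex 4.7 4.8 4.5
   vertex 0.5 3.8 1.5
  endloop
 endfacet
 facet normal 0.435 -0.514 0.739
  outer loop
   vertex 1.2 0.4 3.5
   vertex 4.9 0.8 1.6
   vertex 4.7 4.8 4.5
  endloop
 endfacet
 facet normal -0.294 0.951 0.095
  outer loop
   vertex 2.7 4.6 0.3
   vertex 0.5 3.8 1.5
   vertex 4.7 4.8 4.5
  endloop
 endfacet
 facet normal 0.841 0.344 -0.417
  outer loop
   vertex 2.7 4.6 0.3
   vertex 4.7 4.8 4.5
   vertex 4.9 0.8 1.6
  endloop
 endfacet
 facet normal -0.640 -0.483 -0.597
  outer loop
   vertex 2.2 1.3 1.7
   vertex 1.2 0.4 3.5
   vertex 0.5 3.8 1.5
  endloop
 endfacet
 facet normal -0.174 -0.839 -0.516
  outer loop
   vertex 2.2 1.3 1.7
   vertex 4.9 0.8 1.6
   vertex 1.2 0.4 3.5
  endloop
 endfacet
 facet normal -0.363 -0.317 -0.876
  outer loop
   vertex 2.2 1.3 1.7
   vertex 0.5 3.8 1.5
   vertex 2.7 4.6 0.3
  endloop
 endfacet
 facet normal -0.104 -0.375 -0.921
  outer loop
   vertex 2.2 1.3 1.7
   vertex 2.7 4.6 0.3
   vertex 4.9 0.8 1.6
  endloop
 endfacet
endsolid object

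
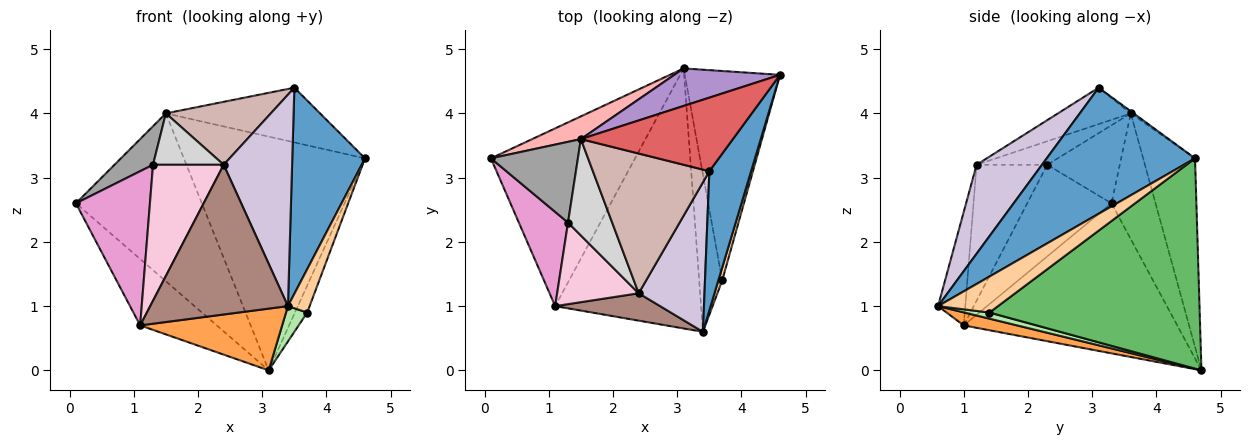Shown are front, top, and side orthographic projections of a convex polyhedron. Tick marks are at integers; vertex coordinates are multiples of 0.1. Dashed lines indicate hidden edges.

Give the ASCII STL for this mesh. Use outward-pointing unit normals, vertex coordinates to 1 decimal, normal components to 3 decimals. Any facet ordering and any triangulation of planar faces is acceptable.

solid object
 facet normal 0.861 -0.422 0.285
  outer loop
   vertex 3.5 3.1 4.4
   vertex 3.4 0.6 1.0
   vertex 4.6 4.6 3.3
  endloop
 endfacet
 facet normal -0.698 0.250 -0.671
  outer loop
   vertex 1.1 1.0 0.7
   vertex 0.1 3.3 2.6
   vertex 3.1 4.7 0.0
  endloop
 endfacet
 facet normal 0.086 -0.230 -0.969
  outer loop
   vertex 1.1 1.0 0.7
   vertex 3.1 4.7 0.0
   vertex 3.4 0.6 1.0
  endloop
 endfacet
 facet normal 0.936 -0.338 0.100
  outer loop
   vertex 3.7 1.4 0.9
   vertex 4.6 4.6 3.3
   vertex 3.4 0.6 1.0
  endloop
 endfacet
 facet normal 0.910 0.053 -0.412
  outer loop
   vertex 3.7 1.4 0.9
   vertex 3.1 4.7 0.0
   vertex 4.6 4.6 3.3
  endloop
 endfacet
 facet normal 0.251 -0.212 -0.945
  outer loop
   vertex 3.7 1.4 0.9
   vertex 3.4 0.6 1.0
   vertex 3.1 4.7 0.0
  endloop
 endfacet
 facet normal -0.011 0.597 0.802
  outer loop
   vertex 1.5 3.6 4.0
   vertex 3.5 3.1 4.4
   vertex 4.6 4.6 3.3
  endloop
 endfacet
 facet normal -0.327 0.936 0.127
  outer loop
   vertex 1.5 3.6 4.0
   vertex 3.1 4.7 0.0
   vertex 0.1 3.3 2.6
  endloop
 endfacet
 facet normal -0.272 0.950 0.152
  outer loop
   vertex 1.5 3.6 4.0
   vertex 4.6 4.6 3.3
   vertex 3.1 4.7 0.0
  endloop
 endfacet
 facet normal 0.615 -0.644 0.455
  outer loop
   vertex 2.4 1.2 3.2
   vertex 3.4 0.6 1.0
   vertex 3.5 3.1 4.4
  endloop
 endfacet
 facet normal -0.191 -0.966 0.177
  outer loop
   vertex 2.4 1.2 3.2
   vertex 1.1 1.0 0.7
   vertex 3.4 0.6 1.0
  endloop
 endfacet
 facet normal -0.274 -0.395 0.877
  outer loop
   vertex 2.4 1.2 3.2
   vertex 3.5 3.1 4.4
   vertex 1.5 3.6 4.0
  endloop
 endfacet
 facet normal -0.697 -0.612 0.374
  outer loop
   vertex 1.3 2.3 3.2
   vertex 0.1 3.3 2.6
   vertex 1.1 1.0 0.7
  endloop
 endfacet
 facet normal -0.651 -0.651 0.391
  outer loop
   vertex 1.3 2.3 3.2
   vertex 1.1 1.0 0.7
   vertex 2.4 1.2 3.2
  endloop
 endfacet
 facet normal -0.630 -0.335 0.701
  outer loop
   vertex 1.3 2.3 3.2
   vertex 1.5 3.6 4.0
   vertex 0.1 3.3 2.6
  endloop
 endfacet
 facet normal -0.426 -0.426 0.798
  outer loop
   vertex 1.3 2.3 3.2
   vertex 2.4 1.2 3.2
   vertex 1.5 3.6 4.0
  endloop
 endfacet
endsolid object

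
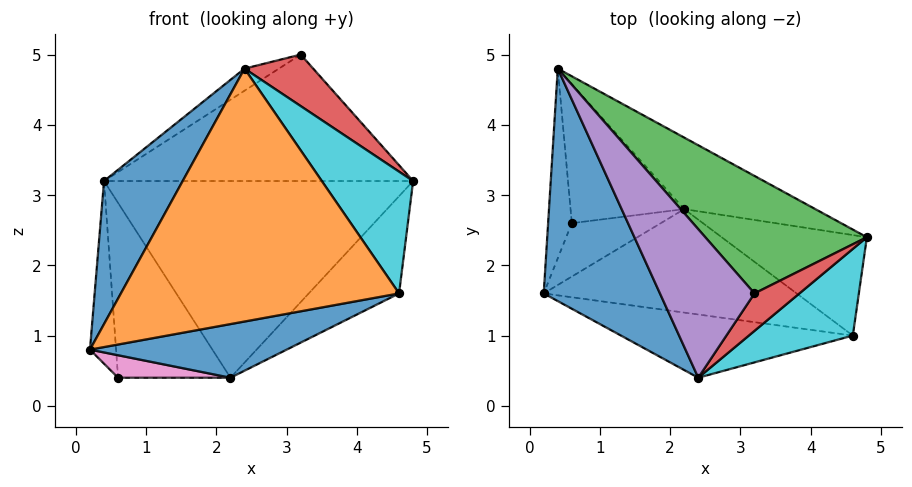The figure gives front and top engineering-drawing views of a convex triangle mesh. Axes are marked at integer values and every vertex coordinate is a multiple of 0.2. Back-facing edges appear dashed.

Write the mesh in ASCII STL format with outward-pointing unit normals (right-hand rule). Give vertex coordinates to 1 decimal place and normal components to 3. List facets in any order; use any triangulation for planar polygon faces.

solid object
 facet normal -0.878 -0.251 0.408
  outer loop
   vertex 2.4 0.4 4.8
   vertex 0.4 4.8 3.2
   vertex 0.2 1.6 0.8
  endloop
 endfacet
 facet normal 0.456 0.836 -0.304
  outer loop
   vertex 2.2 2.8 0.4
   vertex 0.4 4.8 3.2
   vertex 4.8 2.4 3.2
  endloop
 endfacet
 facet normal 0.371 0.680 0.632
  outer loop
   vertex 3.2 1.6 5.0
   vertex 4.8 2.4 3.2
   vertex 0.4 4.8 3.2
  endloop
 endfacet
 facet normal 0.729 -0.553 0.402
  outer loop
   vertex 3.2 1.6 5.0
   vertex 2.4 0.4 4.8
   vertex 4.8 2.4 3.2
  endloop
 endfacet
 facet normal -0.424 0.133 0.896
  outer loop
   vertex 3.2 1.6 5.0
   vertex 0.4 4.8 3.2
   vertex 2.4 0.4 4.8
  endloop
 endfacet
 facet normal -0.926 0.262 -0.272
  outer loop
   vertex 0.6 2.6 0.4
   vertex 0.2 1.6 0.8
   vertex 0.4 4.8 3.2
  endloop
 endfacet
 facet normal 0.048 -0.388 -0.921
  outer loop
   vertex 0.6 2.6 0.4
   vertex 2.2 2.8 0.4
   vertex 0.2 1.6 0.8
  endloop
 endfacet
 facet normal -0.097 0.779 -0.619
  outer loop
   vertex 0.6 2.6 0.4
   vertex 0.4 4.8 3.2
   vertex 2.2 2.8 0.4
  endloop
 endfacet
 facet normal 0.661 0.522 -0.539
  outer loop
   vertex 4.6 1.0 1.6
   vertex 2.2 2.8 0.4
   vertex 4.8 2.4 3.2
  endloop
 endfacet
 facet normal 0.729 -0.558 0.397
  outer loop
   vertex 4.6 1.0 1.6
   vertex 4.8 2.4 3.2
   vertex 2.4 0.4 4.8
  endloop
 endfacet
 facet normal 0.098 -0.458 -0.883
  outer loop
   vertex 4.6 1.0 1.6
   vertex 0.2 1.6 0.8
   vertex 2.2 2.8 0.4
  endloop
 endfacet
 facet normal -0.088 -0.966 -0.242
  outer loop
   vertex 4.6 1.0 1.6
   vertex 2.4 0.4 4.8
   vertex 0.2 1.6 0.8
  endloop
 endfacet
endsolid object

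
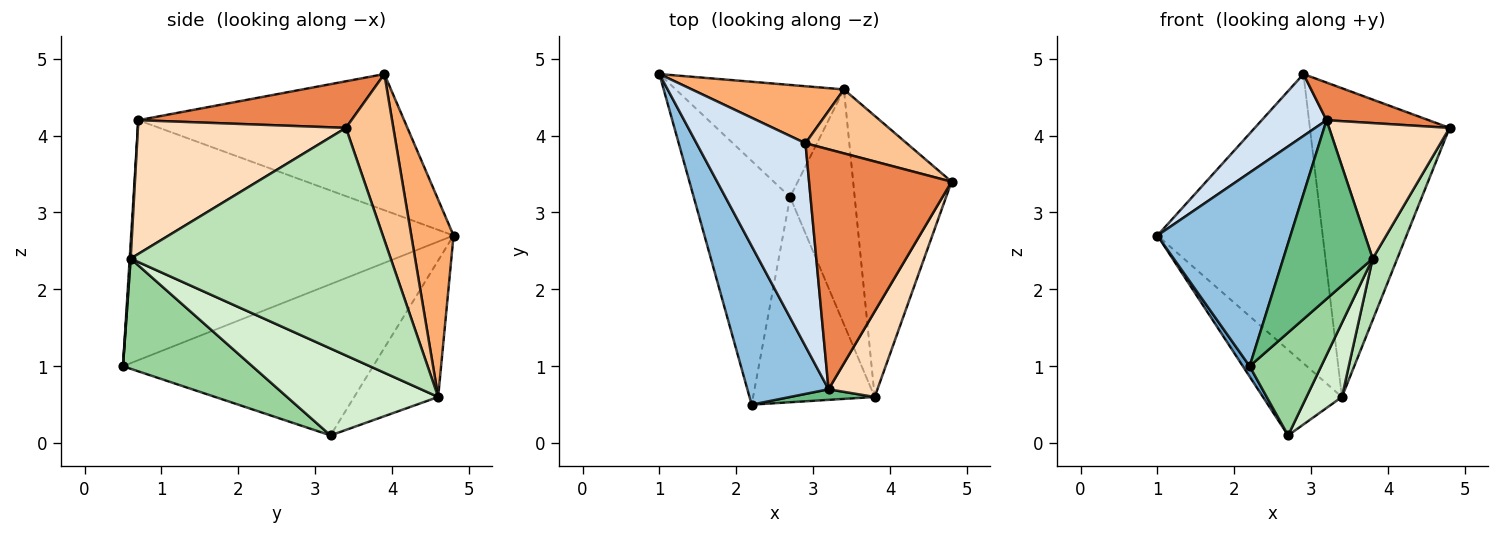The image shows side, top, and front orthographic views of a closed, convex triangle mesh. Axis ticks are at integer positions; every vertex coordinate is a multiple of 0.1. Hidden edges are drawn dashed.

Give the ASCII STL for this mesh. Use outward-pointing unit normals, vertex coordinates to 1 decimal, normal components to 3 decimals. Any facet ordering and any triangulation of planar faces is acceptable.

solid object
 facet normal -0.843 -0.023 -0.537
  outer loop
   vertex 2.7 3.2 0.1
   vertex 2.2 0.5 1.0
   vertex 1.0 4.8 2.7
  endloop
 endfacet
 facet normal -0.882 -0.364 0.298
  outer loop
   vertex 3.2 0.7 4.2
   vertex 1.0 4.8 2.7
   vertex 2.2 0.5 1.0
  endloop
 endfacet
 facet normal -0.542 0.510 -0.668
  outer loop
   vertex 3.4 4.6 0.6
   vertex 2.7 3.2 0.1
   vertex 1.0 4.8 2.7
  endloop
 endfacet
 facet normal -0.767 -0.187 0.614
  outer loop
   vertex 2.9 3.9 4.8
   vertex 1.0 4.8 2.7
   vertex 3.2 0.7 4.2
  endloop
 endfacet
 facet normal 0.308 -0.147 0.940
  outer loop
   vertex 2.9 3.9 4.8
   vertex 3.2 0.7 4.2
   vertex 4.8 3.4 4.1
  endloop
 endfacet
 facet normal 0.243 0.952 0.188
  outer loop
   vertex 2.9 3.9 4.8
   vertex 3.4 4.6 0.6
   vertex 1.0 4.8 2.7
  endloop
 endfacet
 facet normal 0.315 0.929 0.192
  outer loop
   vertex 2.9 3.9 4.8
   vertex 4.8 3.4 4.1
   vertex 3.4 4.6 0.6
  endloop
 endfacet
 facet normal 0.825 -0.478 0.302
  outer loop
   vertex 3.8 0.6 2.4
   vertex 4.8 3.4 4.1
   vertex 3.2 0.7 4.2
  endloop
 endfacet
 facet normal 0.011 -0.998 0.059
  outer loop
   vertex 3.8 0.6 2.4
   vertex 3.2 0.7 4.2
   vertex 2.2 0.5 1.0
  endloop
 endfacet
 facet normal 0.630 -0.348 -0.695
  outer loop
   vertex 3.8 0.6 2.4
   vertex 2.2 0.5 1.0
   vertex 2.7 3.2 0.1
  endloop
 endfacet
 facet normal 0.914 -0.086 -0.395
  outer loop
   vertex 3.8 0.6 2.4
   vertex 3.4 4.6 0.6
   vertex 4.8 3.4 4.1
  endloop
 endfacet
 facet normal 0.789 -0.185 -0.586
  outer loop
   vertex 3.8 0.6 2.4
   vertex 2.7 3.2 0.1
   vertex 3.4 4.6 0.6
  endloop
 endfacet
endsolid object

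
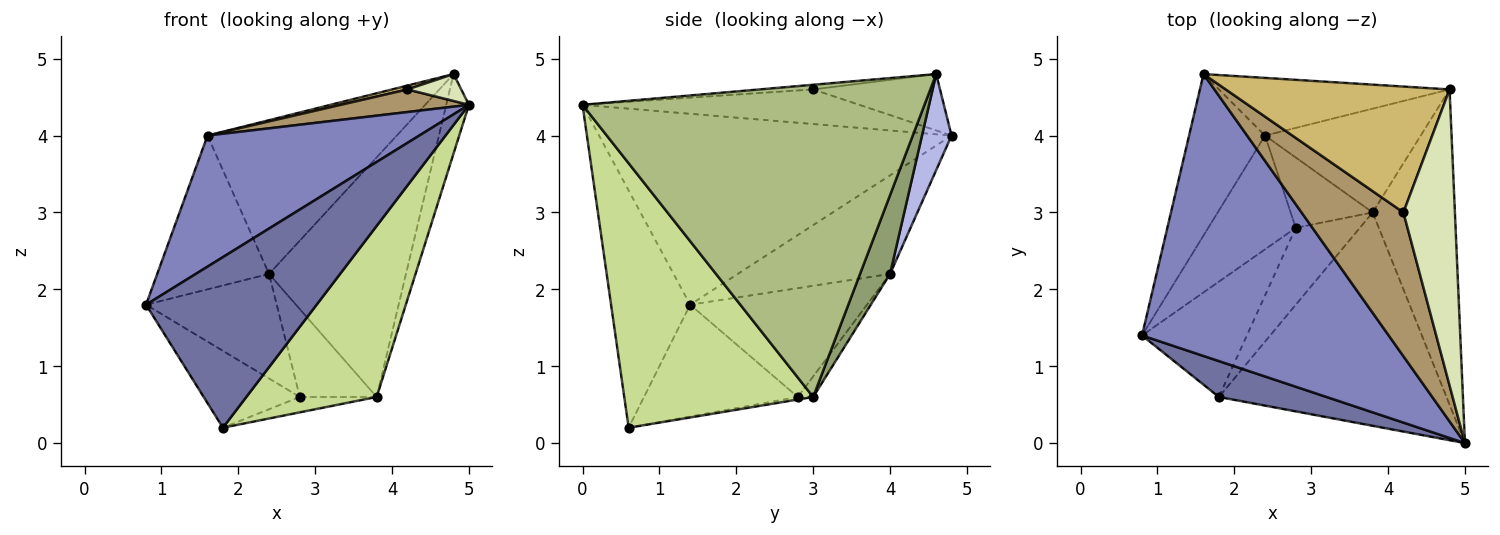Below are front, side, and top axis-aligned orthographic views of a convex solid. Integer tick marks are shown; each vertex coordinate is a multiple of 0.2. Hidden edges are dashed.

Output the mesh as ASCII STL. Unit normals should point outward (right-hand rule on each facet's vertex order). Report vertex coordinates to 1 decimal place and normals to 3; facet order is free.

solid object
 facet normal -0.413 -0.891 0.187
  outer loop
   vertex 1.8 0.6 0.2
   vertex 5.0 0.0 4.4
   vertex 0.8 1.4 1.8
  endloop
 endfacet
 facet normal -0.574 -0.345 0.742
  outer loop
   vertex 1.6 4.8 4.0
   vertex 0.8 1.4 1.8
   vertex 5.0 0.0 4.4
  endloop
 endfacet
 facet normal -0.685 0.503 -0.528
  outer loop
   vertex 1.6 4.8 4.0
   vertex 2.4 4.0 2.2
   vertex 0.8 1.4 1.8
  endloop
 endfacet
 facet normal 0.145 0.926 -0.347
  outer loop
   vertex 1.6 4.8 4.0
   vertex 4.8 4.6 4.8
   vertex 2.4 4.0 2.2
  endloop
 endfacet
 facet normal 0.197 0.900 -0.390
  outer loop
   vertex 3.8 3.0 0.6
   vertex 2.4 4.0 2.2
   vertex 4.8 4.6 4.8
  endloop
 endfacet
 facet normal 0.965 0.064 -0.254
  outer loop
   vertex 3.8 3.0 0.6
   vertex 4.8 4.6 4.8
   vertex 5.0 0.0 4.4
  endloop
 endfacet
 facet normal 0.672 -0.463 -0.578
  outer loop
   vertex 3.8 3.0 0.6
   vertex 5.0 0.0 4.4
   vertex 1.8 0.6 0.2
  endloop
 endfacet
 facet normal -0.090 -0.090 0.992
  outer loop
   vertex 4.2 3.0 4.6
   vertex 5.0 0.0 4.4
   vertex 4.8 4.6 4.8
  endloop
 endfacet
 facet normal -0.318 -0.147 0.937
  outer loop
   vertex 4.2 3.0 4.6
   vertex 1.6 4.8 4.0
   vertex 5.0 0.0 4.4
  endloop
 endfacet
 facet normal -0.244 -0.030 0.969
  outer loop
   vertex 4.2 3.0 4.6
   vertex 4.8 4.6 4.8
   vertex 1.6 4.8 4.0
  endloop
 endfacet
 facet normal -0.039 0.196 -0.980
  outer loop
   vertex 2.8 2.8 0.6
   vertex 3.8 3.0 0.6
   vertex 1.8 0.6 0.2
  endloop
 endfacet
 facet normal -0.154 0.772 -0.617
  outer loop
   vertex 2.8 2.8 0.6
   vertex 2.4 4.0 2.2
   vertex 3.8 3.0 0.6
  endloop
 endfacet
 facet normal -0.664 0.415 -0.622
  outer loop
   vertex 2.8 2.8 0.6
   vertex 1.8 0.6 0.2
   vertex 0.8 1.4 1.8
  endloop
 endfacet
 facet normal -0.675 0.499 -0.543
  outer loop
   vertex 2.8 2.8 0.6
   vertex 0.8 1.4 1.8
   vertex 2.4 4.0 2.2
  endloop
 endfacet
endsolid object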